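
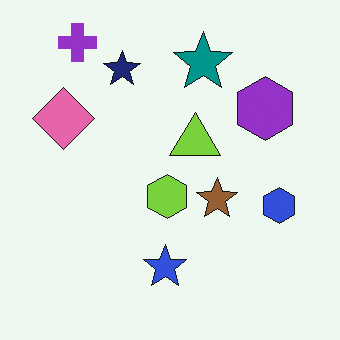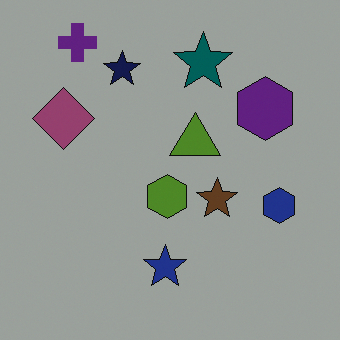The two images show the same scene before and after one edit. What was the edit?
The second image is the first substantially darkened.

Every pixel — background and shapes alike — is uniformly darkened.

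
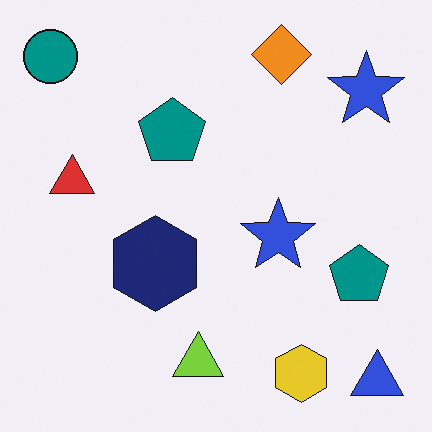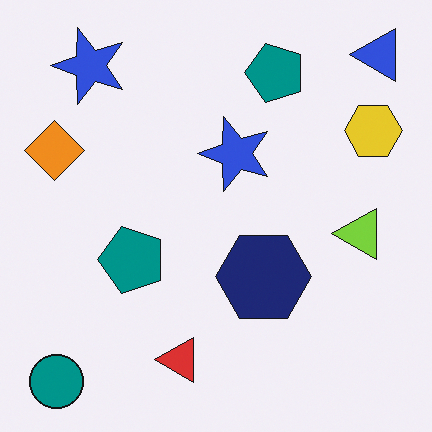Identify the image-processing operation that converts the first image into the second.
The second image is the first rotated 90° counter-clockwise.

The teal circle sits in the top-left of the first image and the bottom-left of the second — consistent with a whole-image 90° counter-clockwise rotation.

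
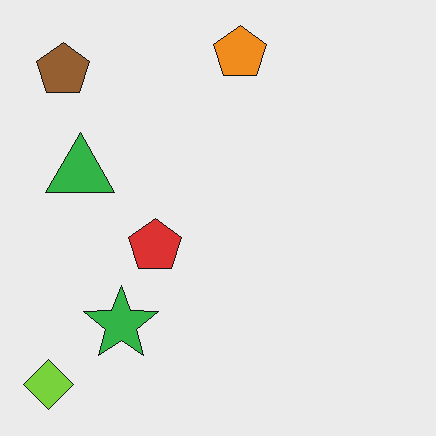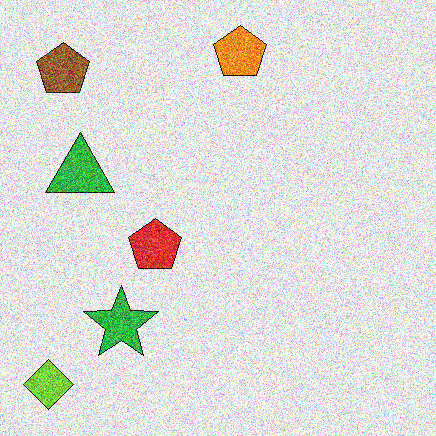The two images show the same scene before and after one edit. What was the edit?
The second image is the first degraded with heavy additive noise.

Random speckle covers the whole image, including the flat background.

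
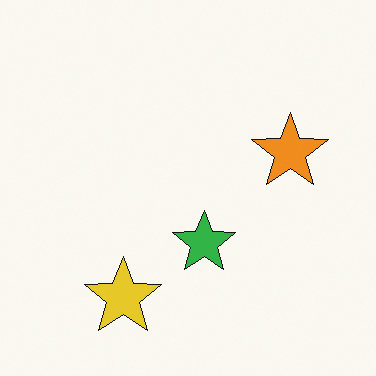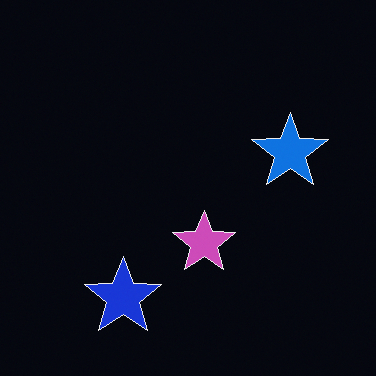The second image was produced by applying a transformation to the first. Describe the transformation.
The image was color-inverted (negative).

The light background has become dark and every shape's color is its complement — a photographic negative.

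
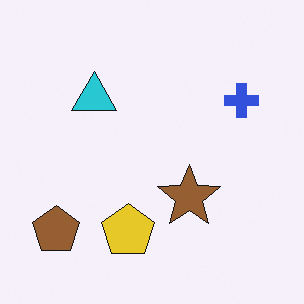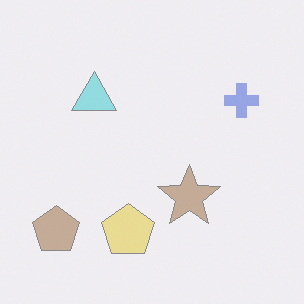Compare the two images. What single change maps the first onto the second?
The image was washed out (contrast reduced).

Tones are pushed toward mid-grey across the whole image — a global contrast change.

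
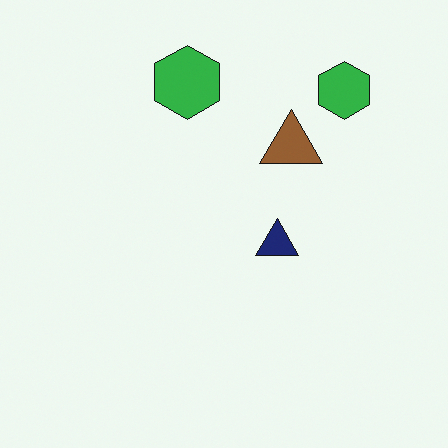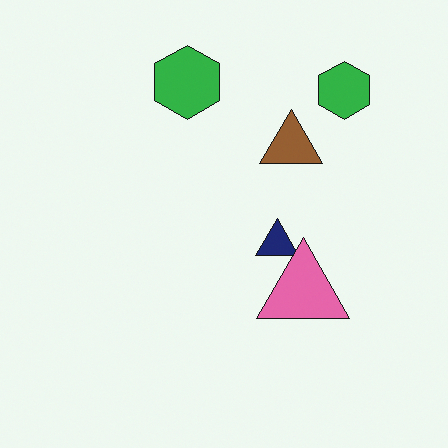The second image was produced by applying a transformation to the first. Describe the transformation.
The second image is the first overlaid with an additional pink triangle.

A pink triangle appears in the second image that is absent from the first.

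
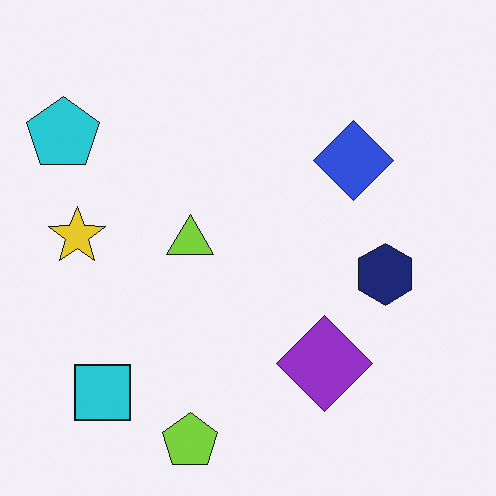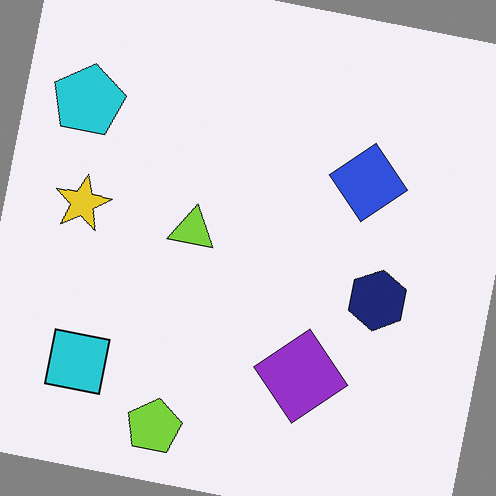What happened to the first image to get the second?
It was rotated clockwise by a small amount.

Every shape is tilted by the same angle and the image corners show triangular fill wedges — a whole-image rotation by a non-right angle.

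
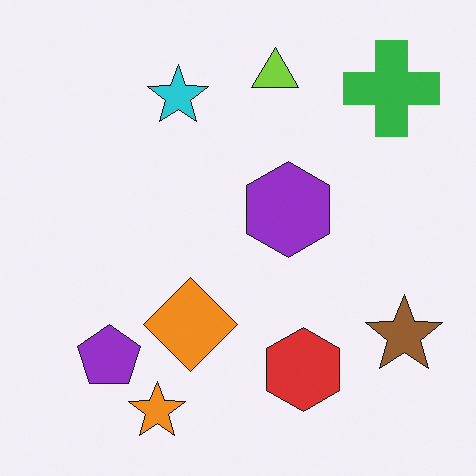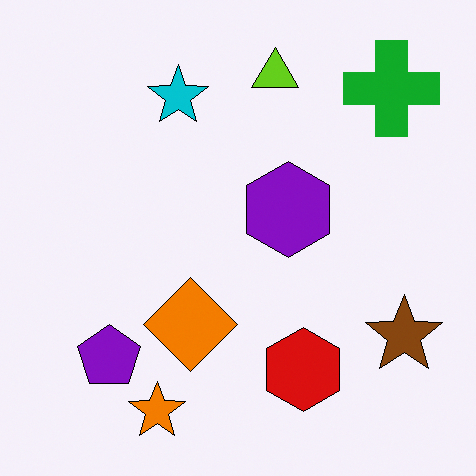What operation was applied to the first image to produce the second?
This is the original image given slightly increased contrast.

Tones are pushed away from mid-grey across the whole image — a global contrast change.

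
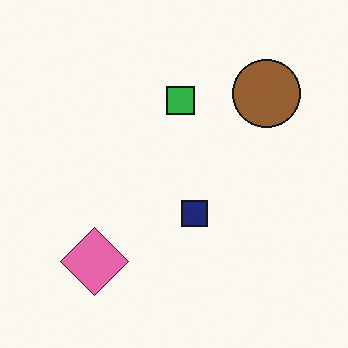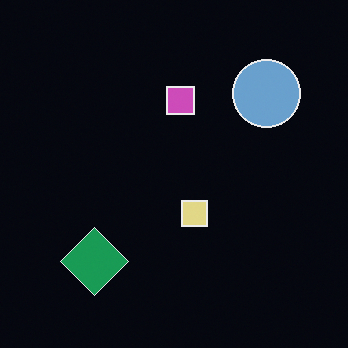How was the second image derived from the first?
It was color-inverted (negative).

The light background has become dark and every shape's color is its complement — a photographic negative.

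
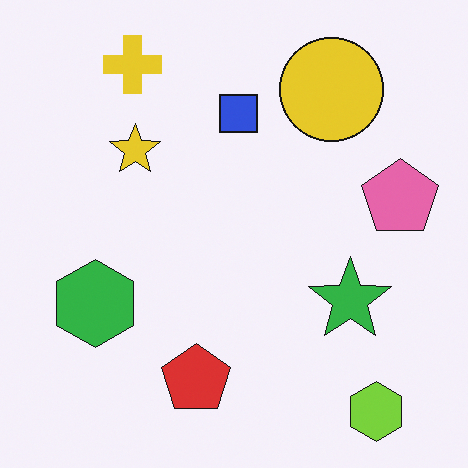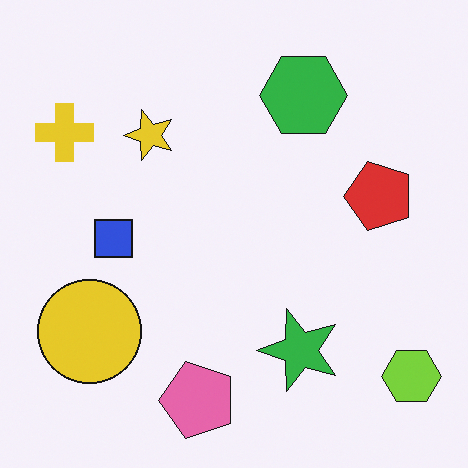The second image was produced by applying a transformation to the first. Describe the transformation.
The transformation is: transposed (reflected across the top-left ↔ bottom-right diagonal).

Shapes have swapped their row and column positions — what was in the top-right is now in the bottom-left — a diagonal reflection.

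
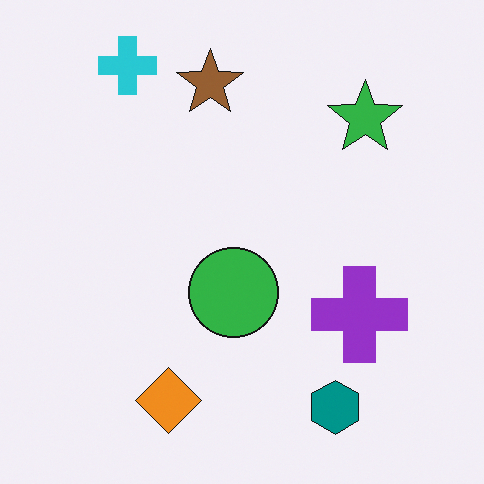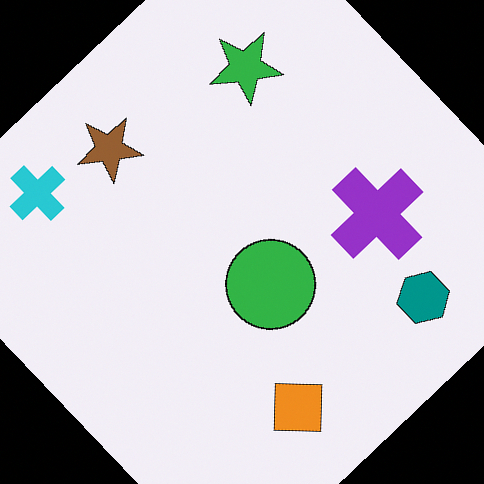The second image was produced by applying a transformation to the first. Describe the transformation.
The transformation is: rotated counter-clockwise by a large amount — several tens of degrees.

Every shape is tilted by the same angle and the image corners show triangular fill wedges — a whole-image rotation by a non-right angle.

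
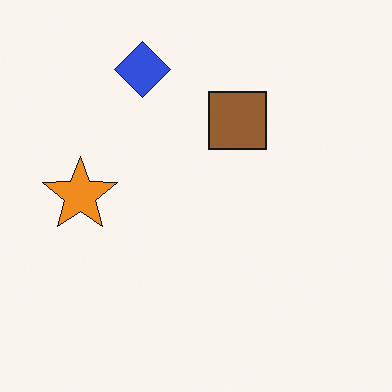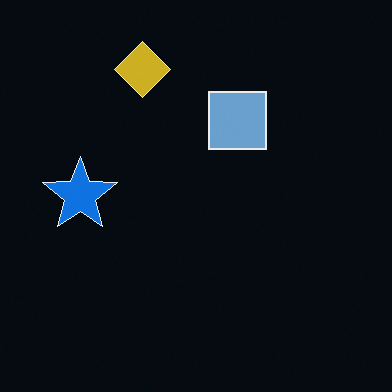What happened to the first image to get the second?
This is the original image color-inverted (negative).

The light background has become dark and every shape's color is its complement — a photographic negative.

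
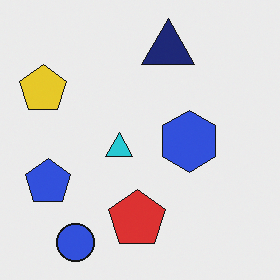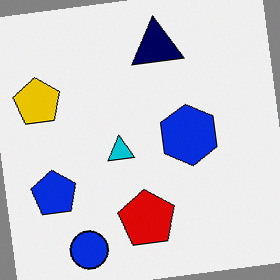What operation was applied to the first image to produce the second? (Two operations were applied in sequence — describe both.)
The second image is the first given slightly increased contrast, then rotated counter-clockwise by a few degrees.

Tones are pushed away from mid-grey across the whole image — a global contrast change. Every shape is tilted by the same angle and the image corners show triangular fill wedges — a whole-image rotation by a non-right angle.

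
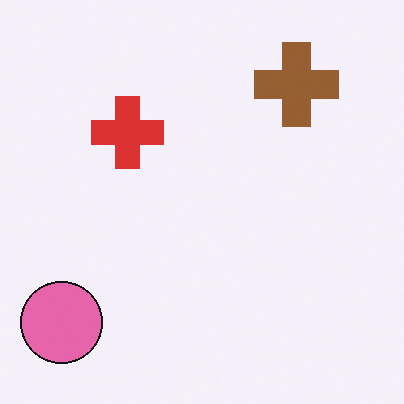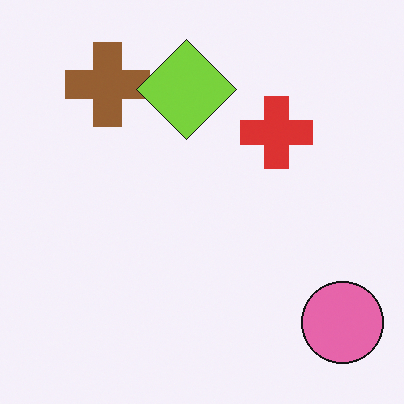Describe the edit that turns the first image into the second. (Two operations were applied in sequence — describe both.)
The image was flipped horizontally (left ↔ right), then overlaid with an additional lime diamond.

The pink circle is in the bottom-left of the first image and the bottom-right of the second — shapes on opposite sides of the vertical midline have swapped in a mirror flip. A lime diamond appears in the second image that is absent from the first.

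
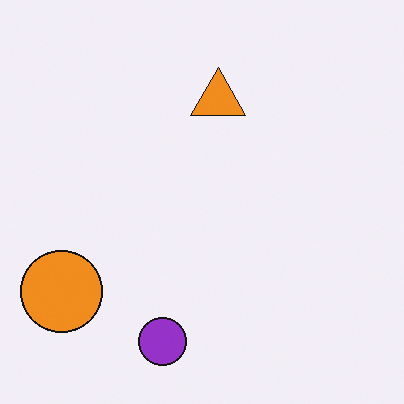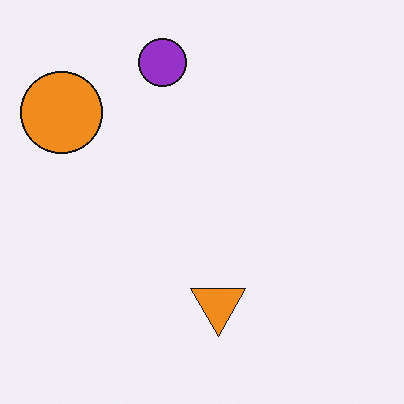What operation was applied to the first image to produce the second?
This is the original image flipped vertically (top ↔ bottom).

The purple circle is in the bottom of the first image and the top of the second — shapes on opposite sides of the horizontal midline have swapped in a mirror flip.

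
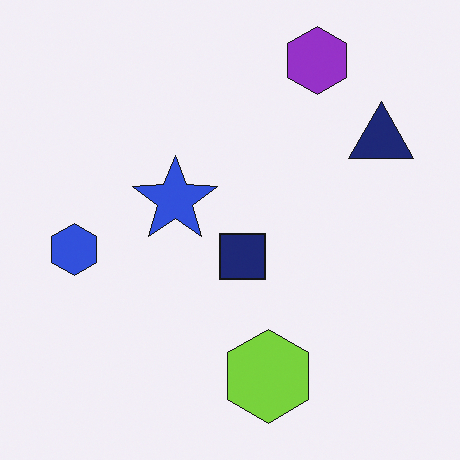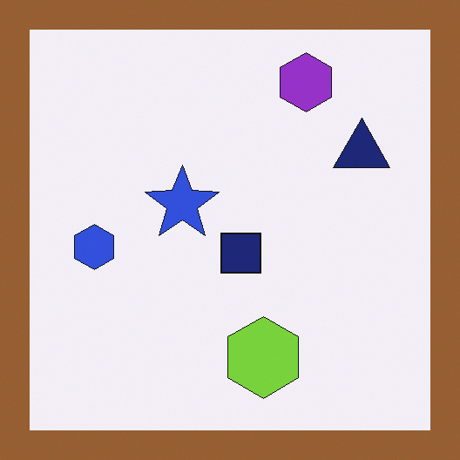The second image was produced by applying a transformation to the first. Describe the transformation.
The image was framed with a brown border.

A solid brown frame runs around the edge of the second image, with the content slightly shrunk inside it.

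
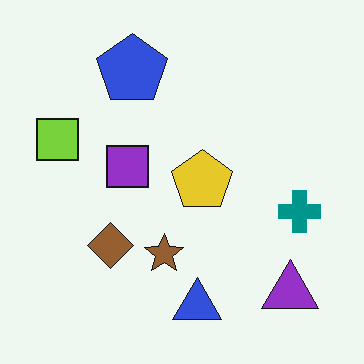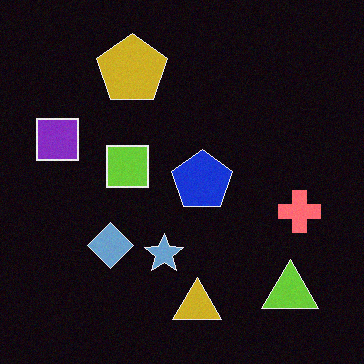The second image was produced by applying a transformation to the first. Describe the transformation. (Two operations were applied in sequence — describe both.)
The image was color-inverted (negative), then degraded with light additive noise.

The light background has become dark and every shape's color is its complement — a photographic negative. Random speckle covers the whole image, including the flat background.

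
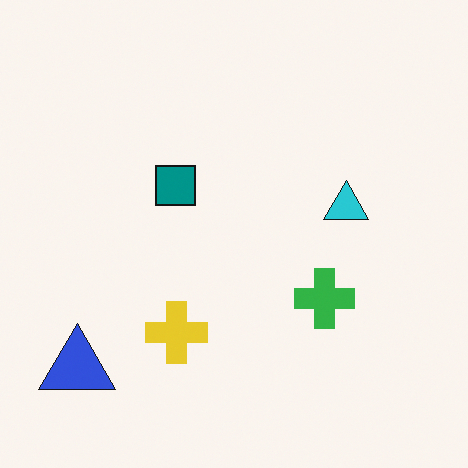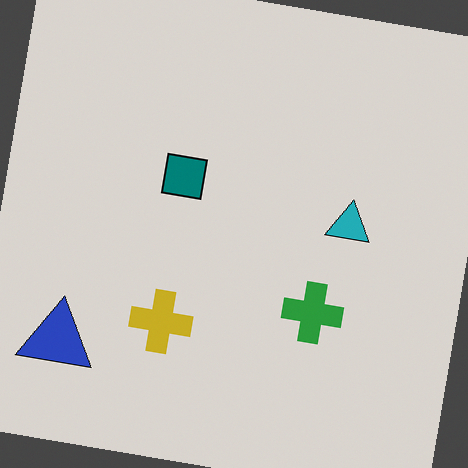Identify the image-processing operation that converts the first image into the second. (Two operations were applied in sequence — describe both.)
This is the original image darkened a little, then rotated clockwise by a few degrees.

Every pixel — background and shapes alike — is uniformly darkened. Every shape is tilted by the same angle and the image corners show triangular fill wedges — a whole-image rotation by a non-right angle.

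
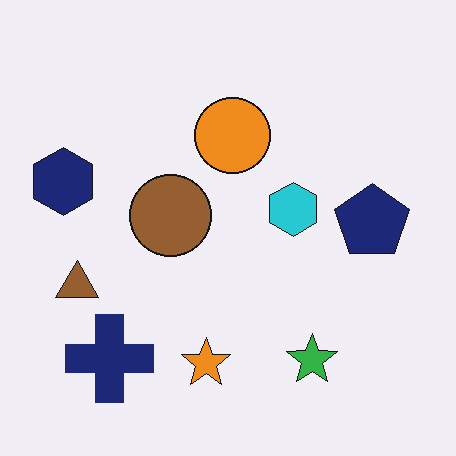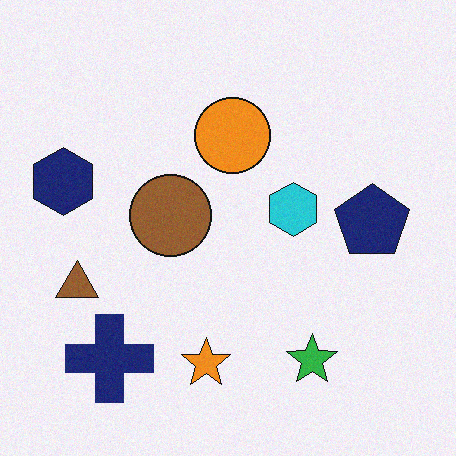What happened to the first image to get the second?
The second image is the first degraded with a light layer of grain.

Random speckle covers the whole image, including the flat background.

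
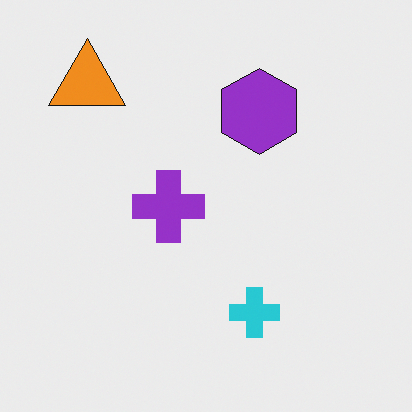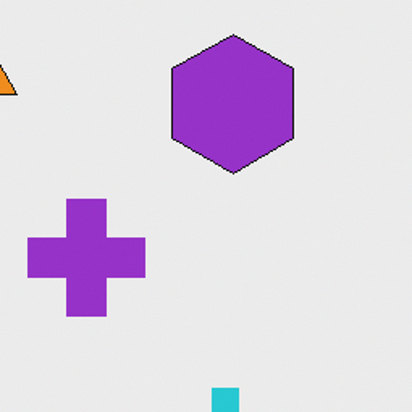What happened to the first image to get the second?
The second image is the first cropped slightly and scaled back up.

The visible shapes are larger and the field of view is narrower; shapes near the original edges may be partly or wholly outside the frame — a crop-and-rescale.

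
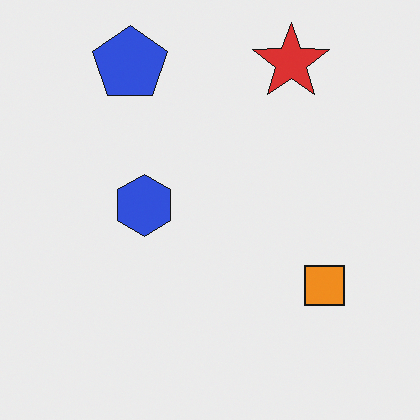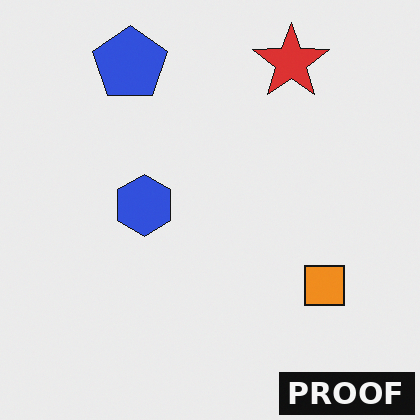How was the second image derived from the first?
The image was watermarked with the text "PROOF" in the lower-right corner.

A dark label reading "PROOF" appears in the lower-right corner.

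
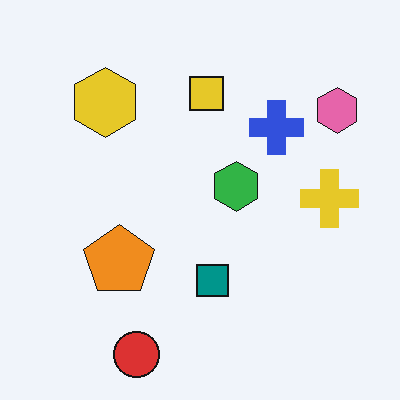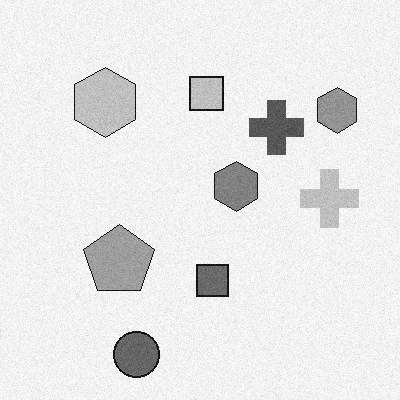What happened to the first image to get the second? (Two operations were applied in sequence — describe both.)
Degraded with a light layer of grain, then converted to grayscale.

Random speckle covers the whole image, including the flat background. All color is removed — every shape is now a shade of grey.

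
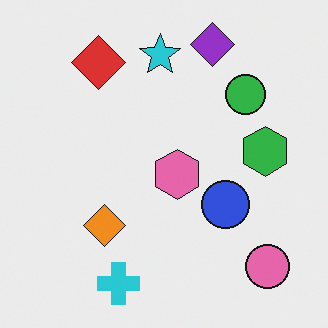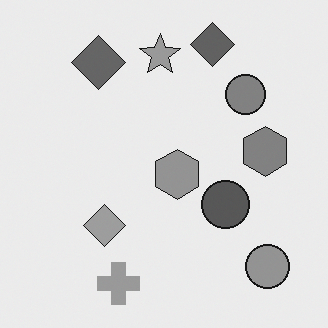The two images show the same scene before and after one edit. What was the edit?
It was converted to grayscale.

All color is removed — every shape is now a shade of grey.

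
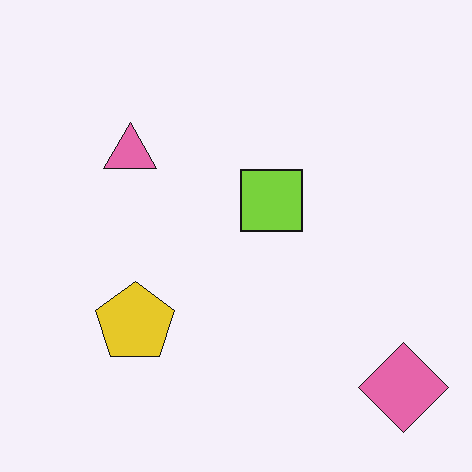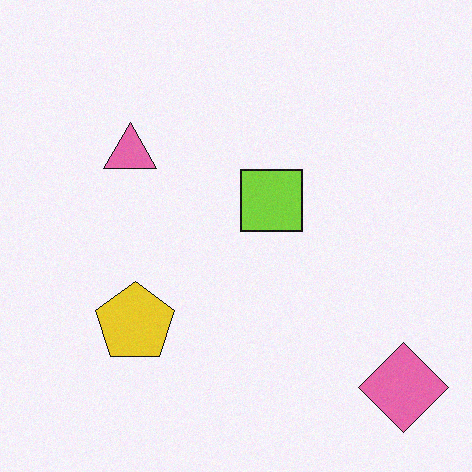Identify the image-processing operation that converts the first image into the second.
The image was degraded with light additive noise.

Random speckle covers the whole image, including the flat background.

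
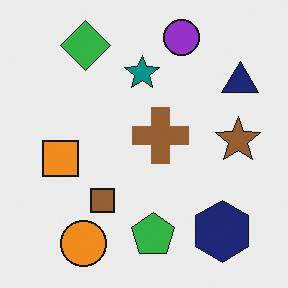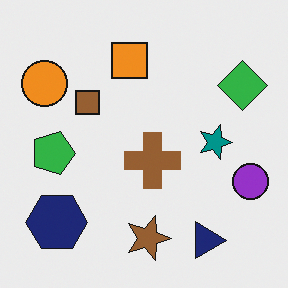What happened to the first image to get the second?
The second image is the first rotated 90° clockwise.

The navy hexagon sits in the bottom-right of the first image and the bottom-left of the second — consistent with a whole-image 90° clockwise rotation.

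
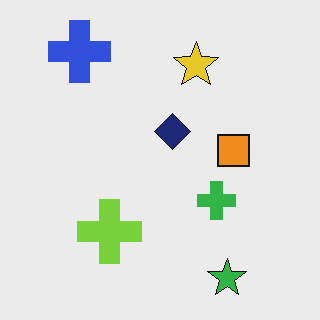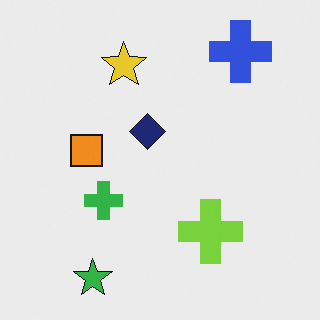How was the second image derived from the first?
This is the original image flipped horizontally (left ↔ right).

The blue cross is in the top-left of the first image and the top-right of the second — shapes on opposite sides of the vertical midline have swapped in a mirror flip.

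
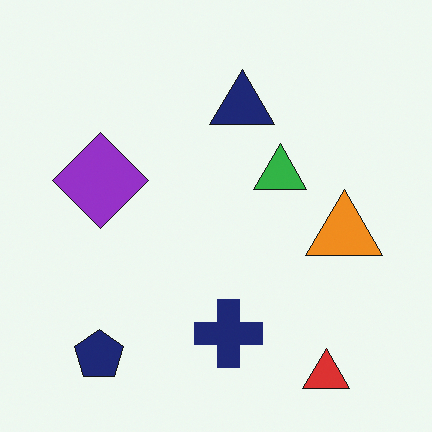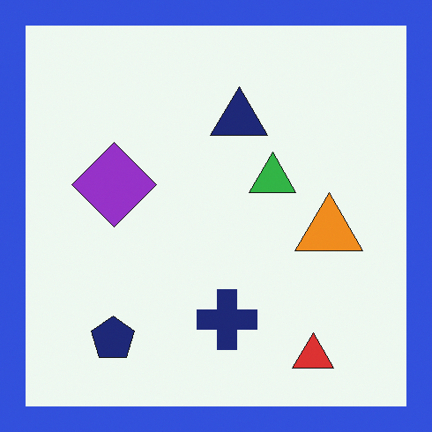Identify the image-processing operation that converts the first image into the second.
It was framed with a blue border.

A solid blue frame runs around the edge of the second image, with the content slightly shrunk inside it.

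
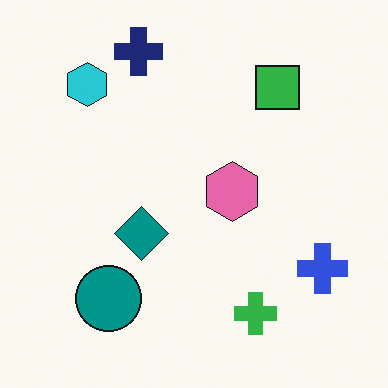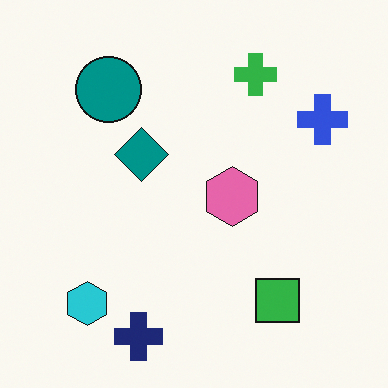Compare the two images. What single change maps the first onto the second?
This is the original image flipped vertically (top ↔ bottom).

The navy cross is in the top of the first image and the bottom of the second — shapes on opposite sides of the horizontal midline have swapped in a mirror flip.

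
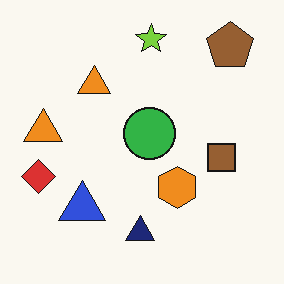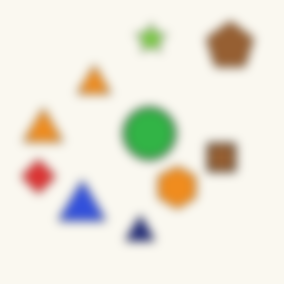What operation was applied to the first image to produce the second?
This is the original image heavily blurred.

Shape edges and outlines are uniformly softened across the whole image.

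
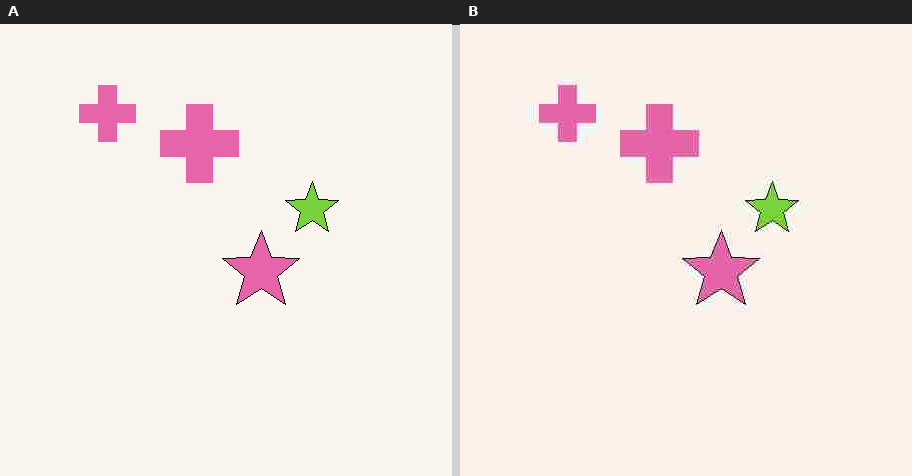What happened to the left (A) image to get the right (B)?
The image was degraded with heavy JPEG compression.

Blocky 8×8 compression artifacts appear around shape edges and the flat background shows ringing — characteristic JPEG degradation.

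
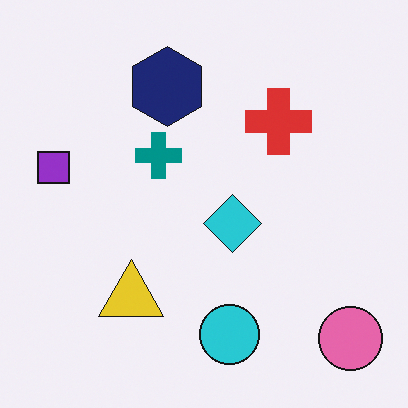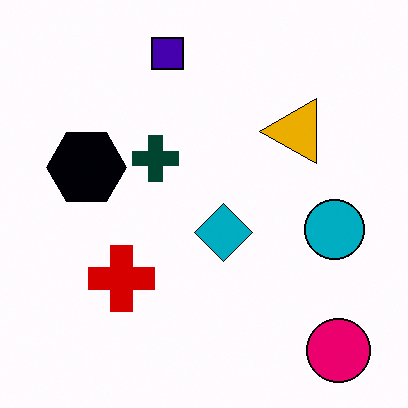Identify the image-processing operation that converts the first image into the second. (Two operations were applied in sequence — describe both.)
The transformation is: transposed (reflected across the top-left ↔ bottom-right diagonal), then given much higher contrast.

Shapes have swapped their row and column positions — what was in the top-right is now in the bottom-left — a diagonal reflection. Tones are pushed away from mid-grey across the whole image — a global contrast change.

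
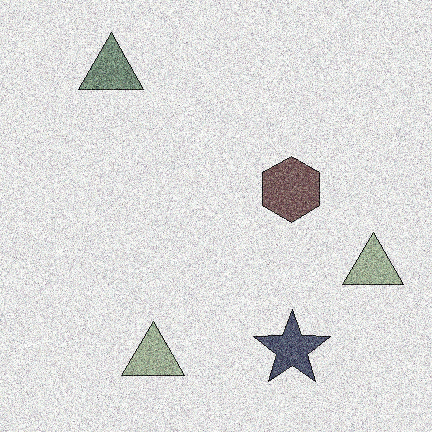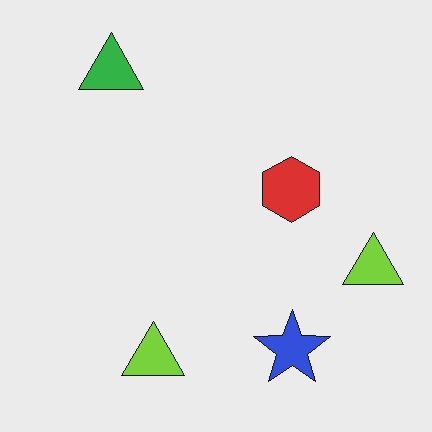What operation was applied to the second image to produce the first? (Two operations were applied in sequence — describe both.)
This is the original image degraded with a thick layer of grain, then made much more muted (saturation change).

Random speckle covers the whole image, including the flat background. All colors are more muted and greyish — a global saturation change.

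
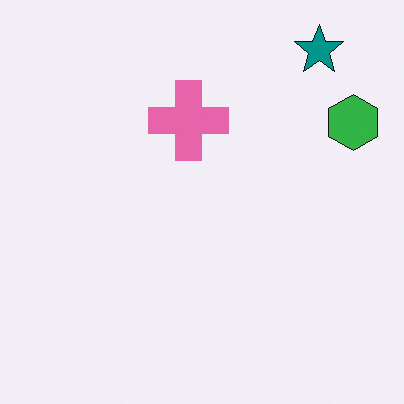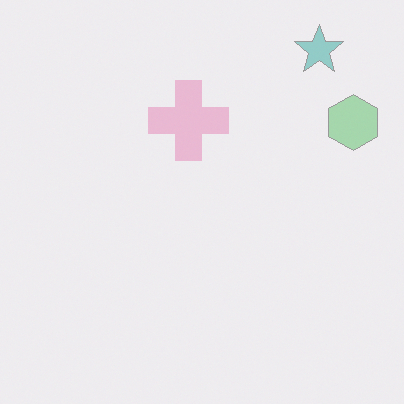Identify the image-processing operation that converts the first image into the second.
It was given much lower contrast.

Tones are pushed toward mid-grey across the whole image — a global contrast change.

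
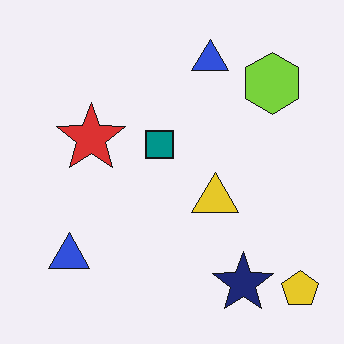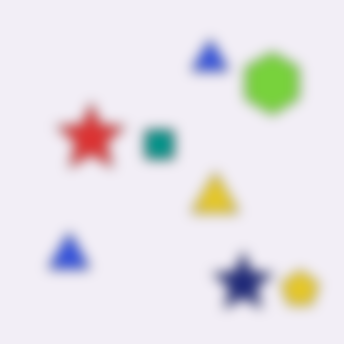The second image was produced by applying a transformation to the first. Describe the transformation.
The transformation is: heavily blurred.

Shape edges and outlines are uniformly softened across the whole image.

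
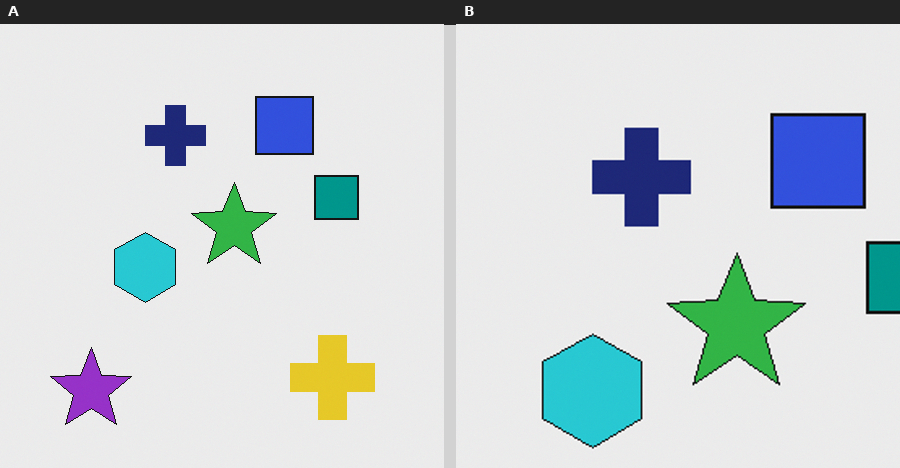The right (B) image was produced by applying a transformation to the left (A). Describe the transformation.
Cropped to a noticeably smaller region and rescaled.

The visible shapes are larger and the field of view is narrower; shapes near the original edges may be partly or wholly outside the frame — a crop-and-rescale.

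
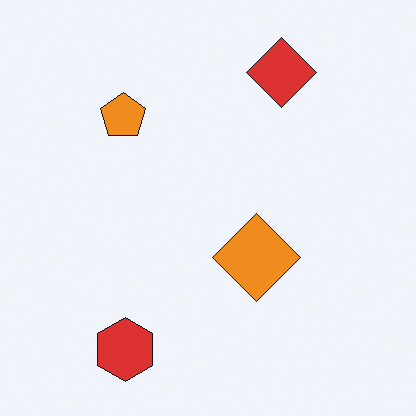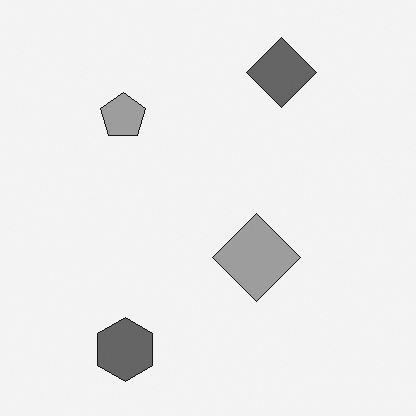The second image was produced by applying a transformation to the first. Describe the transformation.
The image was converted to grayscale.

All color is removed — every shape is now a shade of grey.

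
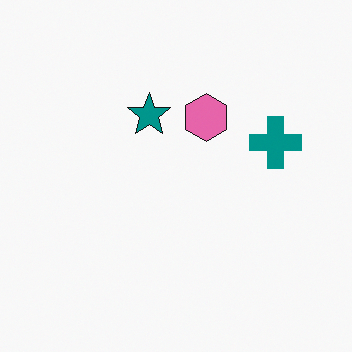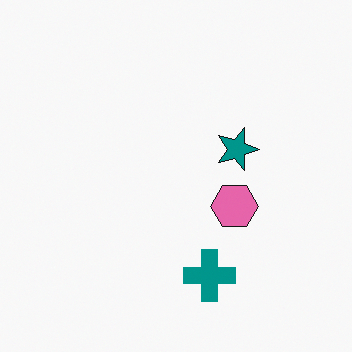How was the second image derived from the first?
The image was rotated 90° clockwise.

The teal cross sits in the right of the first image and the bottom of the second — consistent with a whole-image 90° clockwise rotation.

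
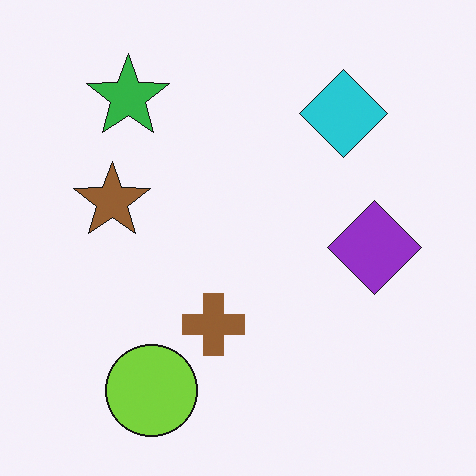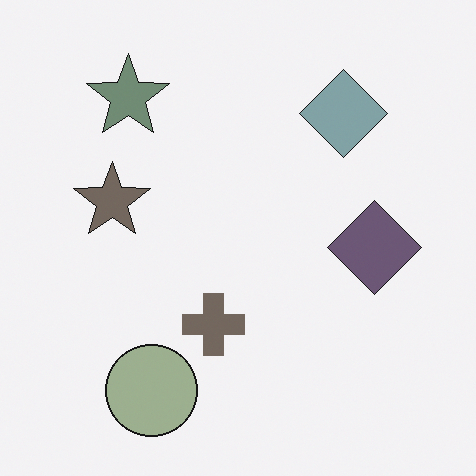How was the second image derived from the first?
The second image is the first made much more muted (saturation change).

All colors are more muted and greyish — a global saturation change.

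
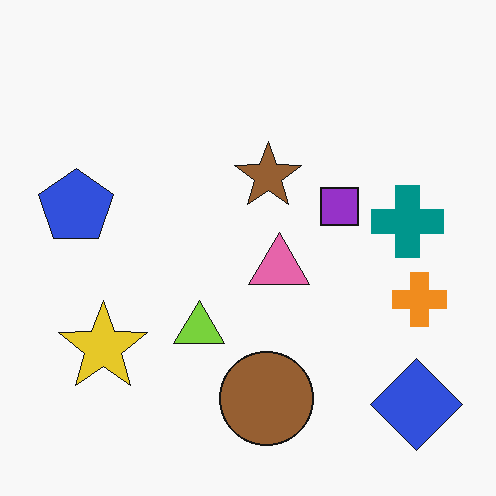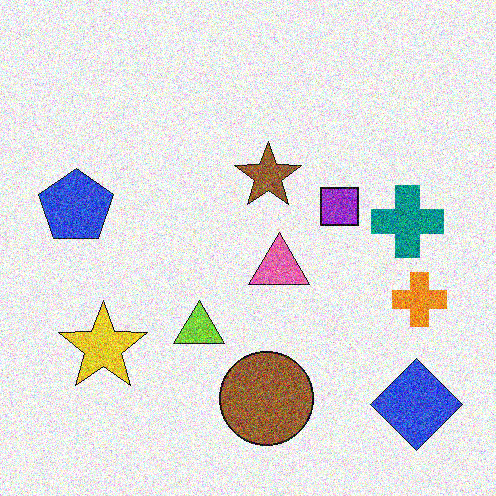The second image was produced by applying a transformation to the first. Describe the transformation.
The image was degraded with heavy additive noise.

Random speckle covers the whole image, including the flat background.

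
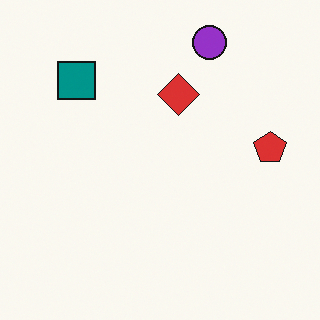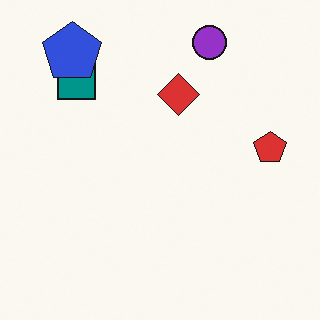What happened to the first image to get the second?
Overlaid with an additional blue pentagon.

A blue pentagon appears in the second image that is absent from the first.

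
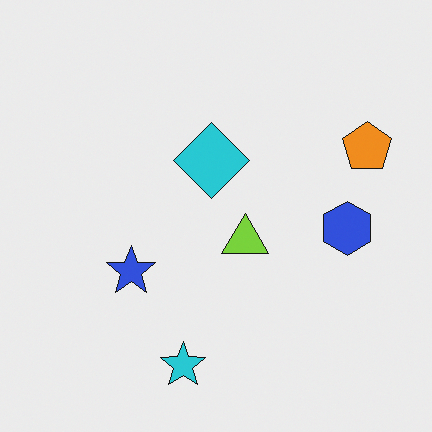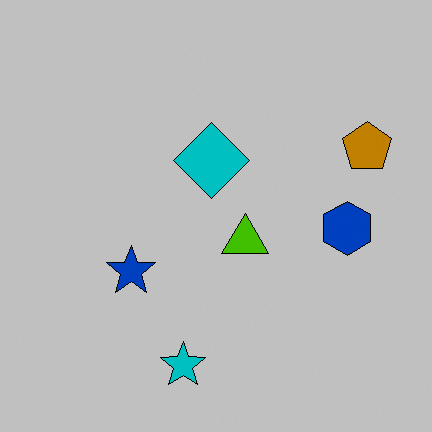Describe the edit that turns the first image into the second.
It was heavily posterized to just a handful of flat colors.

Each flat color has snapped to a coarser quantized level — most visibly, the near-white background has dropped to a flat grey.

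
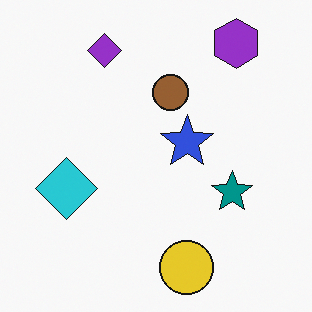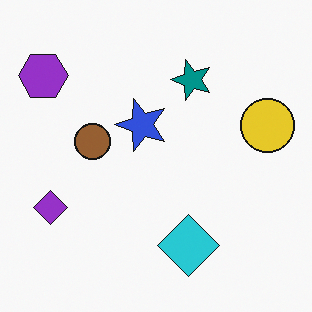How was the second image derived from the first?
This is the original image rotated 90° counter-clockwise.

The purple hexagon sits in the top-right of the first image and the top-left of the second — consistent with a whole-image 90° counter-clockwise rotation.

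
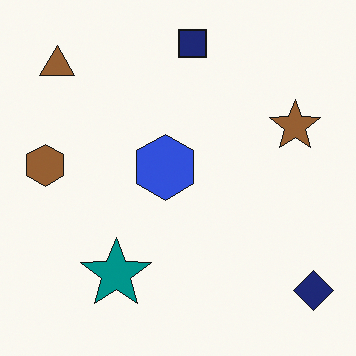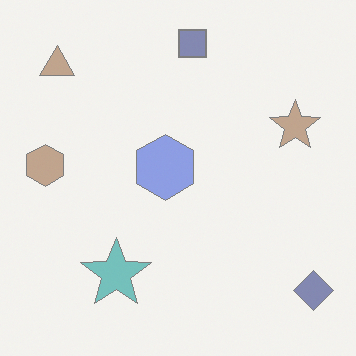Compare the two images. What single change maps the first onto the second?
The second image is the first washed out (contrast reduced).

Tones are pushed toward mid-grey across the whole image — a global contrast change.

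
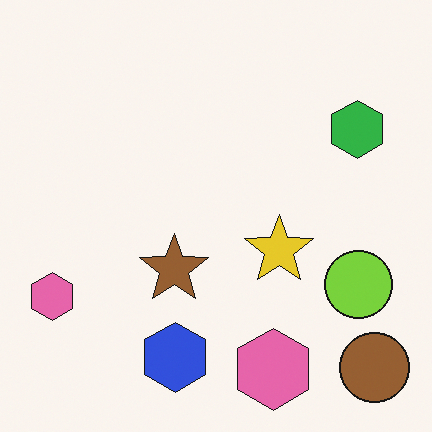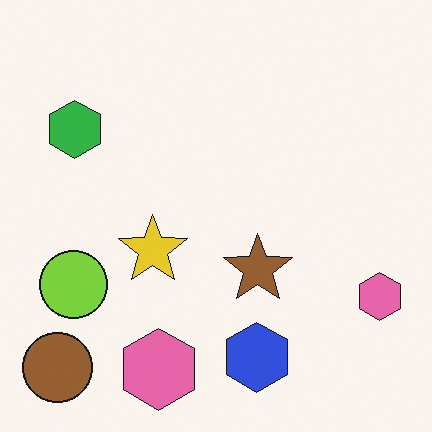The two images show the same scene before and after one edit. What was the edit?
This is the original image flipped horizontally (left ↔ right).

The brown circle is in the bottom-right of the first image and the bottom-left of the second — shapes on opposite sides of the vertical midline have swapped in a mirror flip.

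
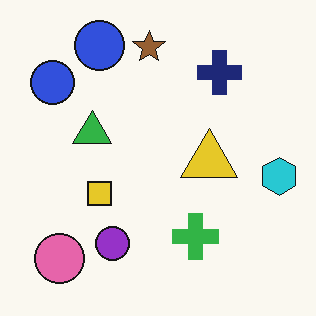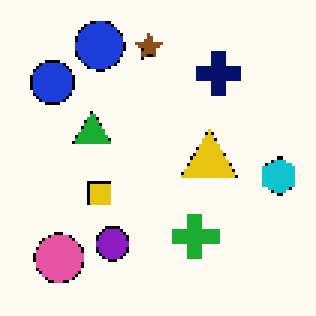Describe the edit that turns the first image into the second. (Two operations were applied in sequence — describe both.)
Given slightly increased contrast, then lightly pixelated (a mild mosaic effect).

Tones are pushed away from mid-grey across the whole image — a global contrast change. Shapes are reduced to large square blocks; fine edges and outlines are lost — a downscale-then-upscale (mosaic) effect.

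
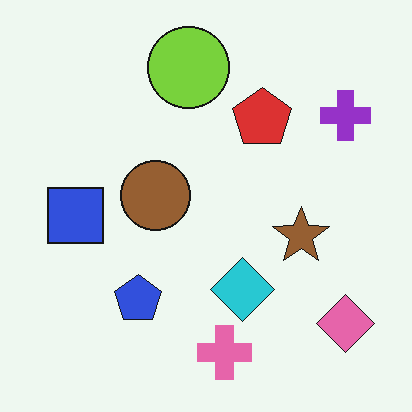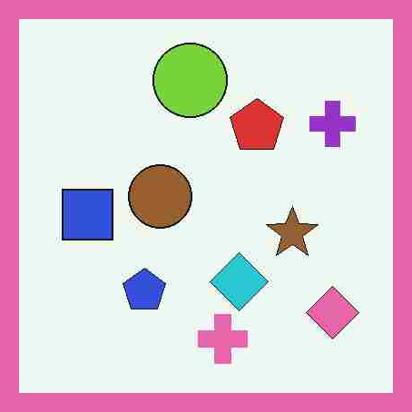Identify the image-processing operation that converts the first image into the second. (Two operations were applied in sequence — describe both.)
The second image is the first heavily JPEG-compressed with obvious blocking artifacts, then framed with a pink border.

Blocky 8×8 compression artifacts appear around shape edges and the flat background shows ringing — characteristic JPEG degradation. A solid pink frame runs around the edge of the second image, with the content slightly shrunk inside it.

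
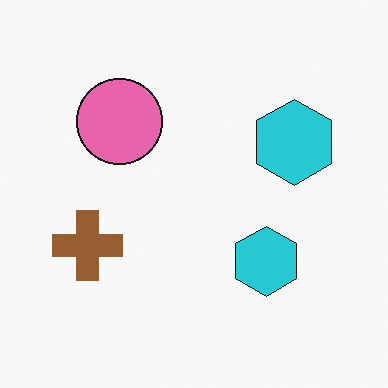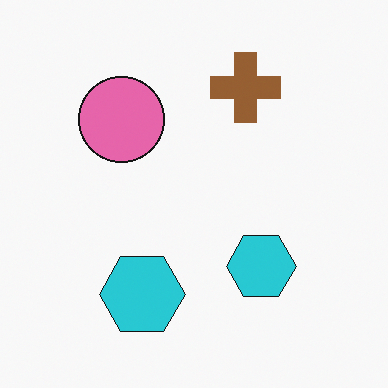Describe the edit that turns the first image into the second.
The second image is the first transposed (reflected across the top-left ↔ bottom-right diagonal).

Shapes have swapped their row and column positions — what was in the top-right is now in the bottom-left — a diagonal reflection.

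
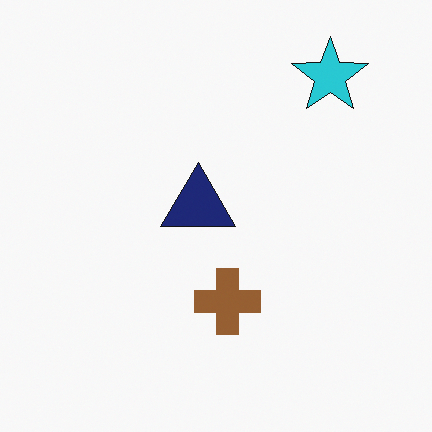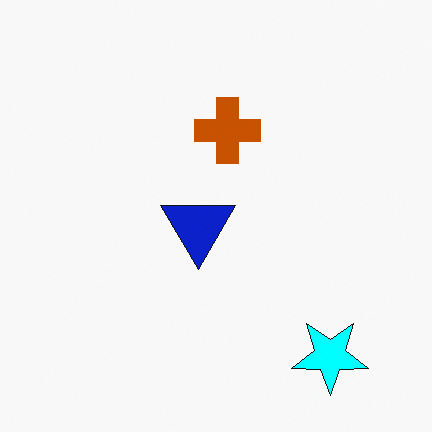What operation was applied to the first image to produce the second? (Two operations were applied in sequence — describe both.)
Flipped vertically (top ↔ bottom), then made much more vivid (saturation change).

The cyan star is in the top-right of the first image and the bottom-right of the second — shapes on opposite sides of the horizontal midline have swapped in a mirror flip. All colors are more vivid — a global saturation change.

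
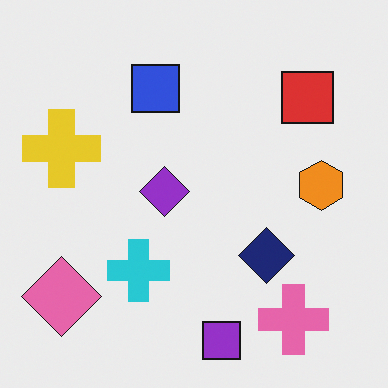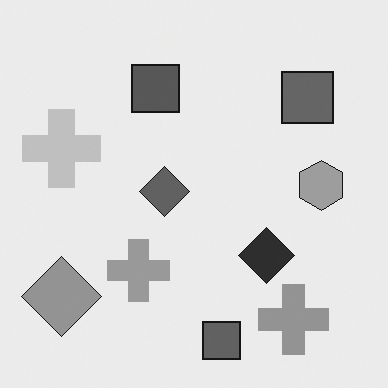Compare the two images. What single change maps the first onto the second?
The second image is the first converted to grayscale.

All color is removed — every shape is now a shade of grey.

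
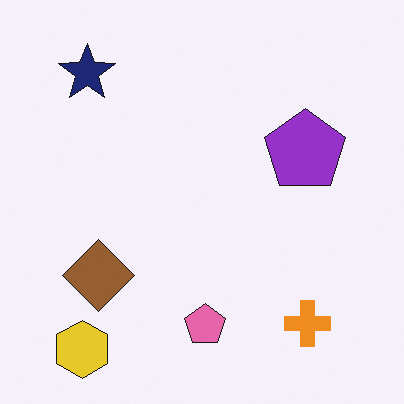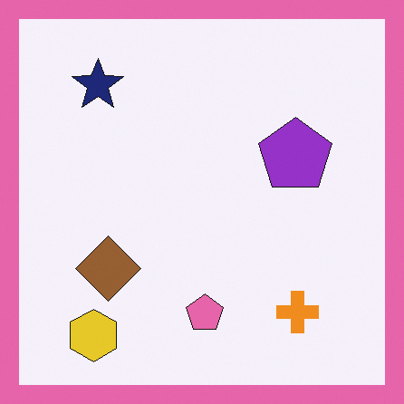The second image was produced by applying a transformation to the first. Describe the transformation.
This is the original image framed with a pink border.

A solid pink frame runs around the edge of the second image, with the content slightly shrunk inside it.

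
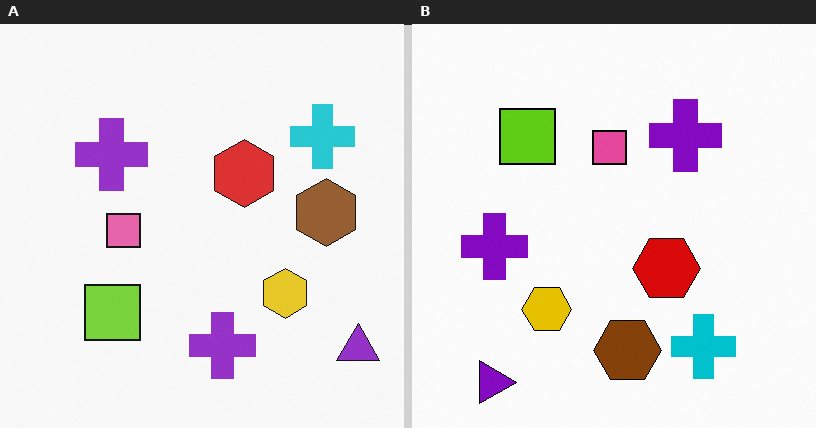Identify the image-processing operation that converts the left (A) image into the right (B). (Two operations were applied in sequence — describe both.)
Rotated 90° clockwise, then given slightly increased contrast.

The purple triangle sits in the bottom-right of the left (A) image and the bottom-left of the right (B) — consistent with a whole-image 90° clockwise rotation. Tones are pushed away from mid-grey across the whole image — a global contrast change.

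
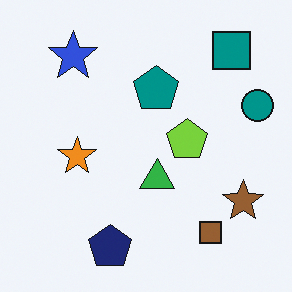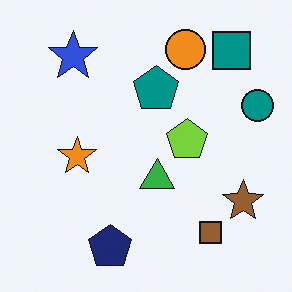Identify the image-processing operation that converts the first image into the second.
The image was overlaid with an additional orange circle.

An orange circle appears in the second image that is absent from the first.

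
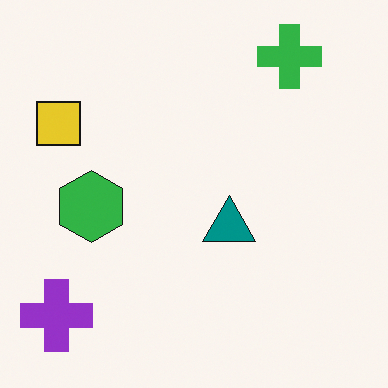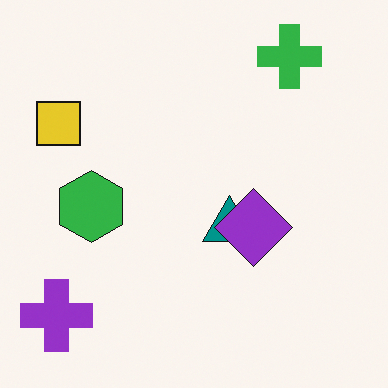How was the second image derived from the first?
The transformation is: overlaid with an additional purple diamond.

A purple diamond appears in the second image that is absent from the first.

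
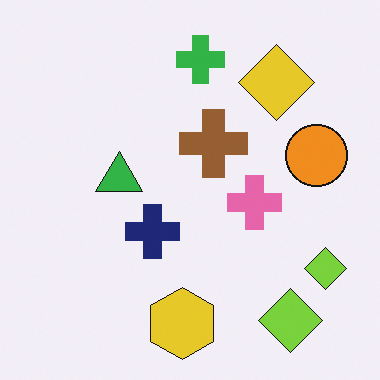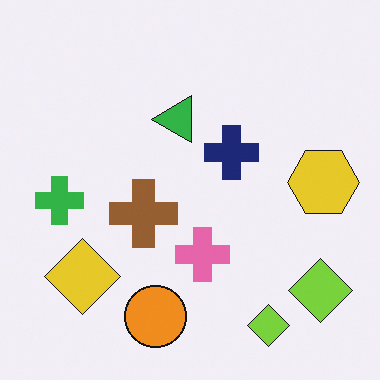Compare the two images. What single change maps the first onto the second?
The image was transposed (reflected across the top-left ↔ bottom-right diagonal).

Shapes have swapped their row and column positions — what was in the top-right is now in the bottom-left — a diagonal reflection.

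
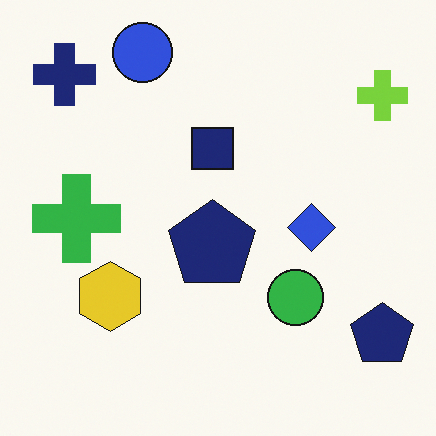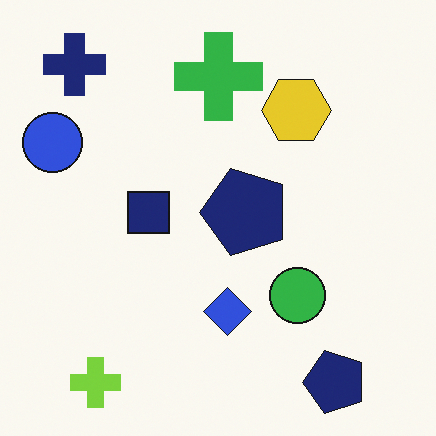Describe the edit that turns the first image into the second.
The image was transposed (reflected across the top-left ↔ bottom-right diagonal).

Shapes have swapped their row and column positions — what was in the top-right is now in the bottom-left — a diagonal reflection.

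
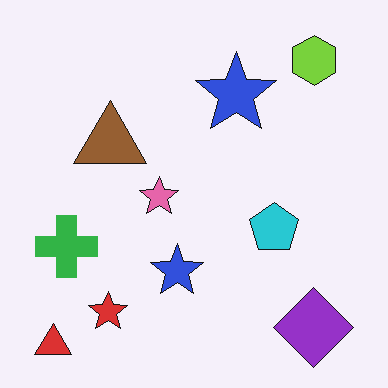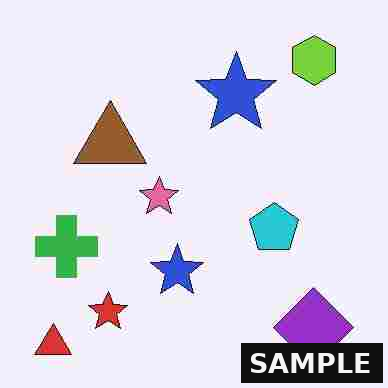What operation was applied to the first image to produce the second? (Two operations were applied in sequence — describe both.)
It was degraded with heavy JPEG compression, then watermarked with the text "SAMPLE" in the lower-right corner.

Blocky 8×8 compression artifacts appear around shape edges and the flat background shows ringing — characteristic JPEG degradation. A dark label reading "SAMPLE" appears in the lower-right corner.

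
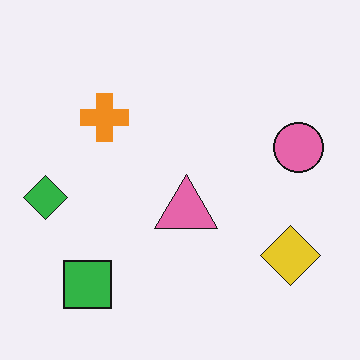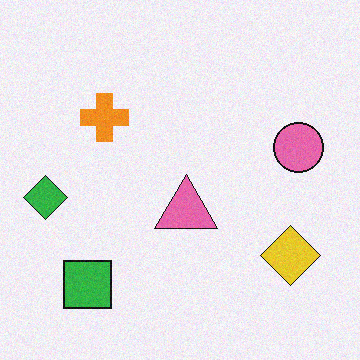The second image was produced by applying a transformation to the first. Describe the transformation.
The image was degraded with light additive noise.

Random speckle covers the whole image, including the flat background.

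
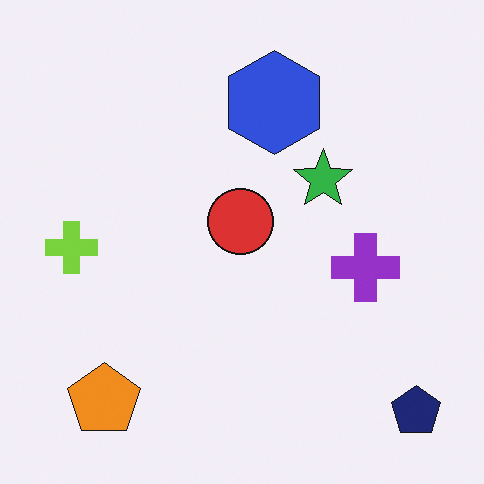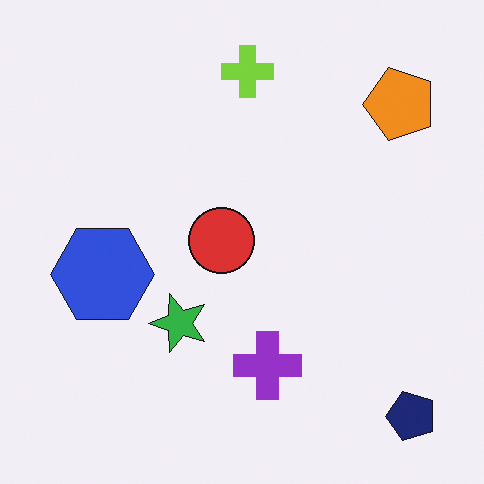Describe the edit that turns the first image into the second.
The second image is the first transposed (reflected across the top-left ↔ bottom-right diagonal).

Shapes have swapped their row and column positions — what was in the top-right is now in the bottom-left — a diagonal reflection.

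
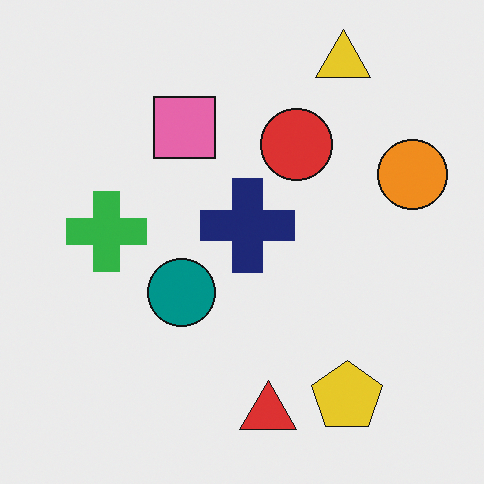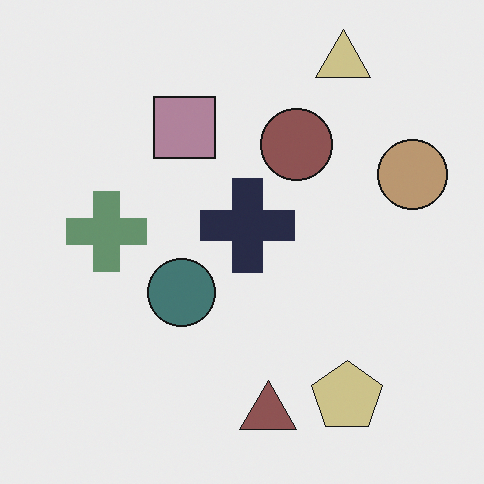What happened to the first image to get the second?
The image was heavily desaturated.

All colors are more muted and greyish — a global saturation change.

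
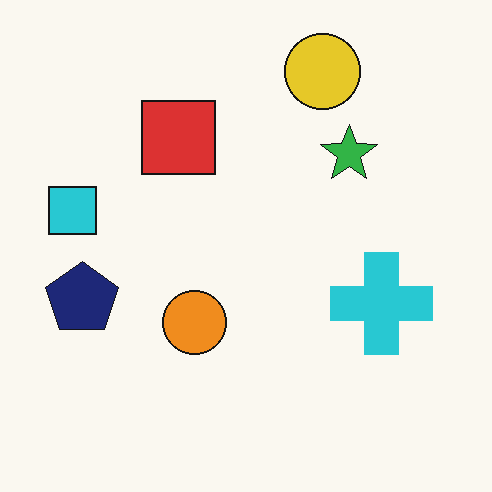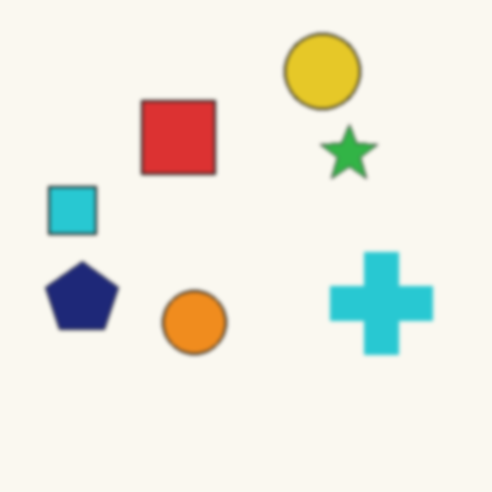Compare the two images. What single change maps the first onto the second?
This is the original image slightly softened.

Shape edges and outlines are uniformly softened across the whole image.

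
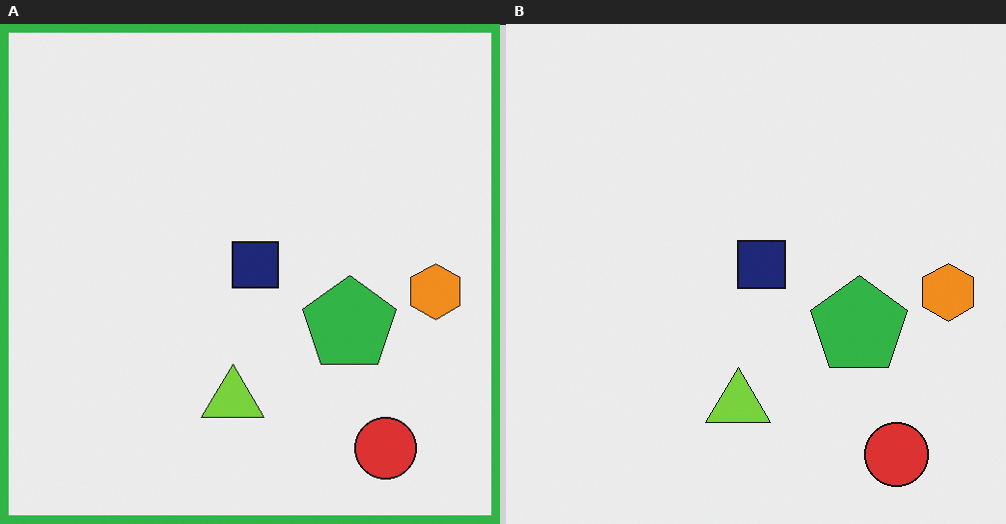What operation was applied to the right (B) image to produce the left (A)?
It was framed with a green border.

A solid green frame runs around the edge of the left (A) image, with the content slightly shrunk inside it.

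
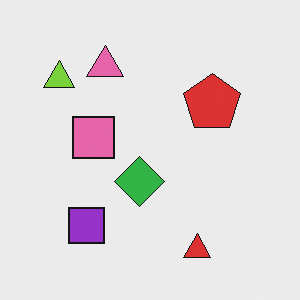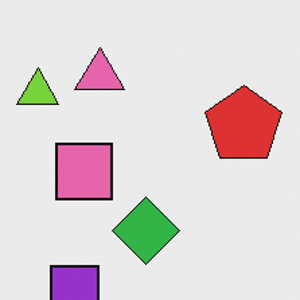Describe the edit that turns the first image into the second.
This is the original image cropped slightly and scaled back up.

The visible shapes are larger and the field of view is narrower; shapes near the original edges may be partly or wholly outside the frame — a crop-and-rescale.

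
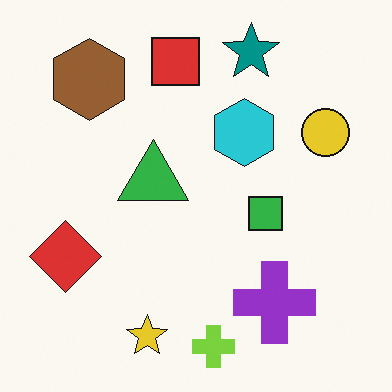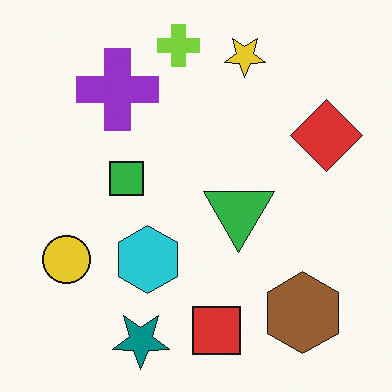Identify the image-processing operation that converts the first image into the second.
The image was rotated 180°.

The brown hexagon sits in the top-left of the first image and the bottom-right of the second — consistent with a whole-image 180° rotation.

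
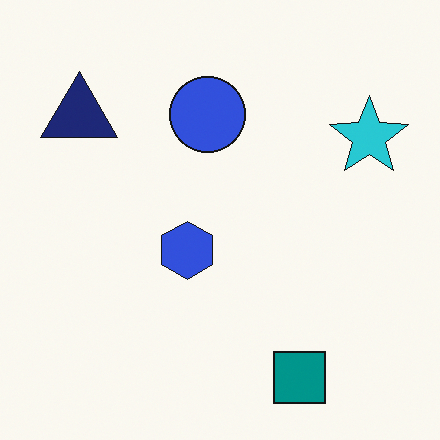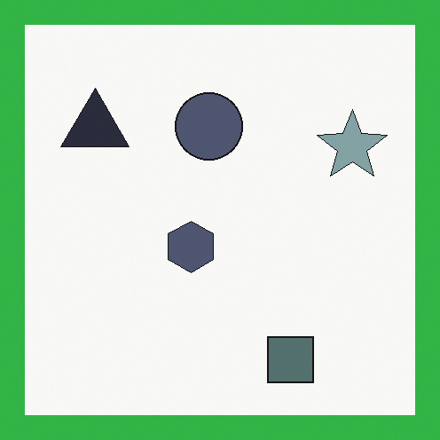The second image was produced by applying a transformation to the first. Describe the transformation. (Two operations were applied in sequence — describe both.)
The image was heavily desaturated, then framed with a green border.

All colors are more muted and greyish — a global saturation change. A solid green frame runs around the edge of the second image, with the content slightly shrunk inside it.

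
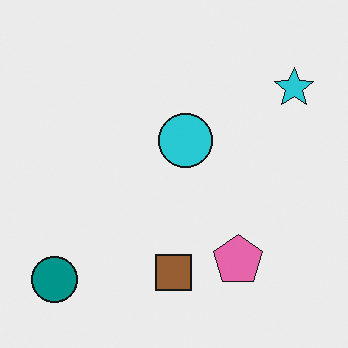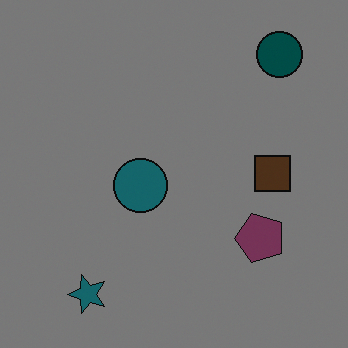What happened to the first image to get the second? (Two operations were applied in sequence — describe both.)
It was transposed (reflected across the top-left ↔ bottom-right diagonal), then substantially darkened.

Shapes have swapped their row and column positions — what was in the top-right is now in the bottom-left — a diagonal reflection. Every pixel — background and shapes alike — is uniformly darkened.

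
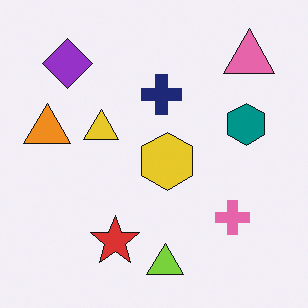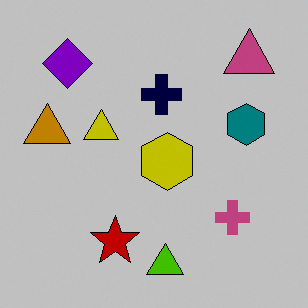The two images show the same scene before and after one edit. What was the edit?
The second image is the first aggressively posterized.

Each flat color has snapped to a coarser quantized level — most visibly, the near-white background has dropped to a flat grey.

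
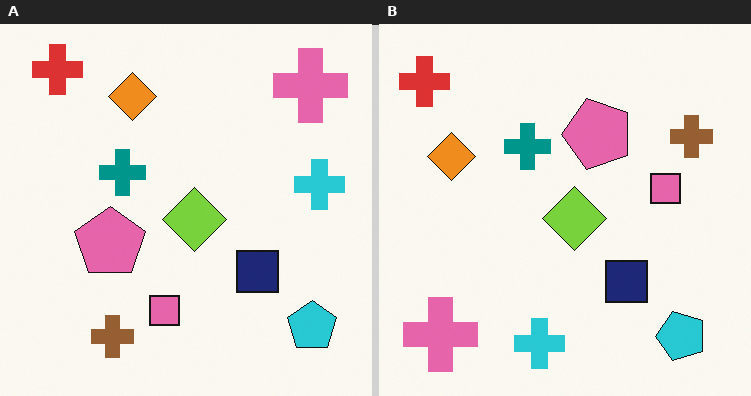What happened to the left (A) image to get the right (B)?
It was transposed (reflected across the top-left ↔ bottom-right diagonal).

Shapes have swapped their row and column positions — what was in the top-right is now in the bottom-left — a diagonal reflection.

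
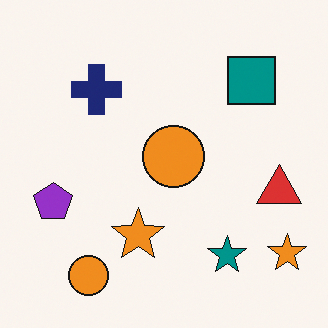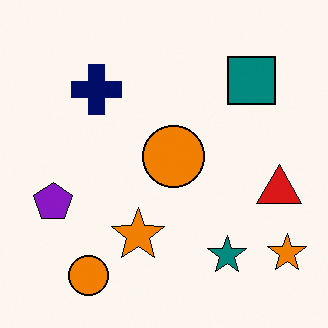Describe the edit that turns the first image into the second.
It was given slightly increased contrast.

Tones are pushed away from mid-grey across the whole image — a global contrast change.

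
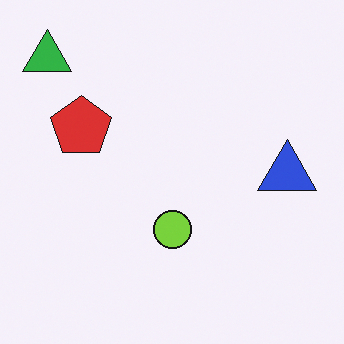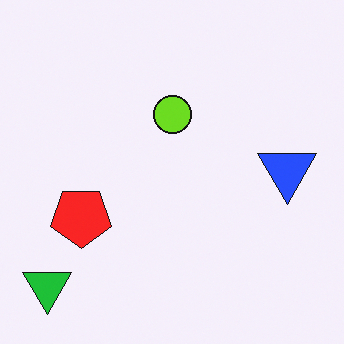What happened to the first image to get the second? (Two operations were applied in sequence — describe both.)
Flipped vertically (top ↔ bottom), then slightly oversaturated.

The green triangle is in the top-left of the first image and the bottom-left of the second — shapes on opposite sides of the horizontal midline have swapped in a mirror flip. All colors are more vivid — a global saturation change.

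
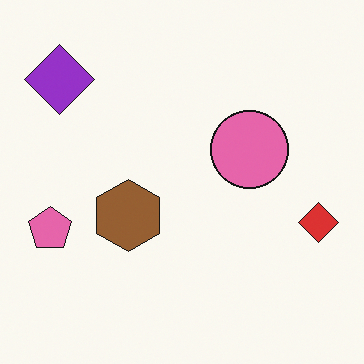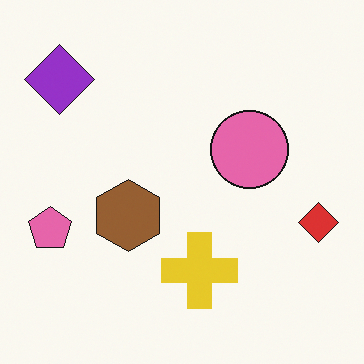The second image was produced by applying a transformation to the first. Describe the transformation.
It was overlaid with an additional yellow cross.

A yellow cross appears in the second image that is absent from the first.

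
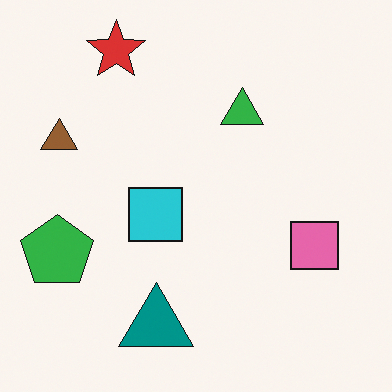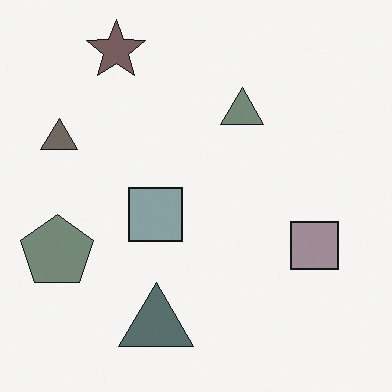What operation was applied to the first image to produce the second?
The image was made much more muted (saturation change).

All colors are more muted and greyish — a global saturation change.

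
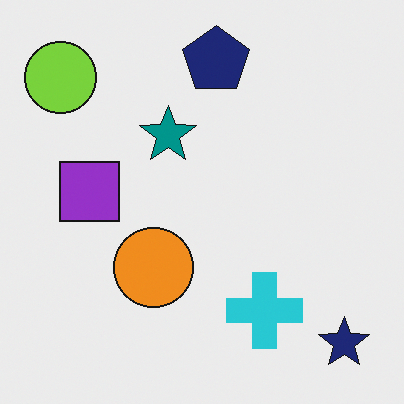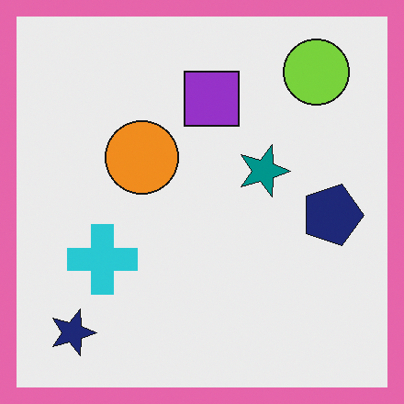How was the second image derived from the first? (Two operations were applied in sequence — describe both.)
This is the original image rotated 90° clockwise, then framed with a pink border.

The navy star sits in the bottom-right of the first image and the bottom-left of the second — consistent with a whole-image 90° clockwise rotation. A solid pink frame runs around the edge of the second image, with the content slightly shrunk inside it.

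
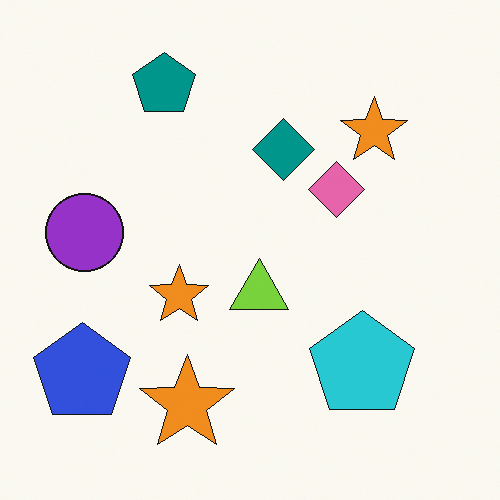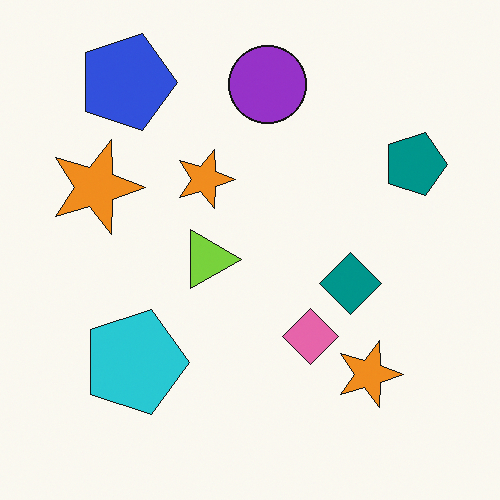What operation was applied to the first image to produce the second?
The second image is the first rotated 90° clockwise.

The blue pentagon sits in the bottom-left of the first image and the top-left of the second — consistent with a whole-image 90° clockwise rotation.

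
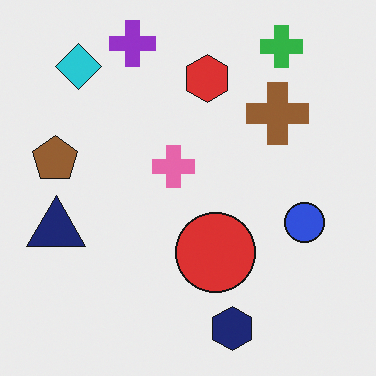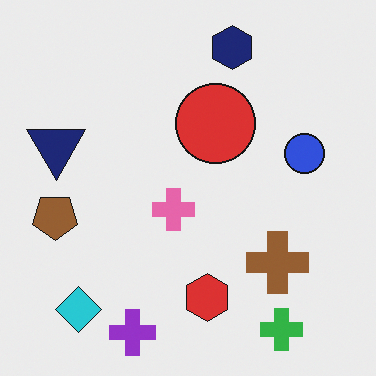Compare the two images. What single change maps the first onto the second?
It was flipped vertically (top ↔ bottom).

The purple cross is in the top of the first image and the bottom of the second — shapes on opposite sides of the horizontal midline have swapped in a mirror flip.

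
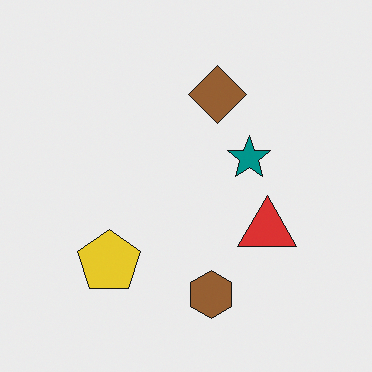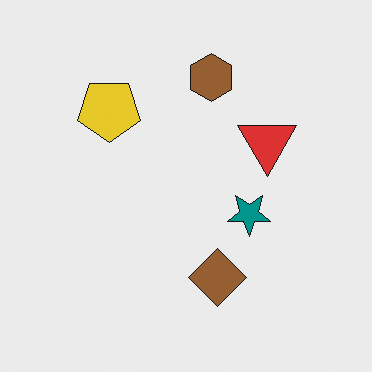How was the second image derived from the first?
It was flipped vertically (top ↔ bottom).

The brown hexagon is in the bottom of the first image and the top of the second — shapes on opposite sides of the horizontal midline have swapped in a mirror flip.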